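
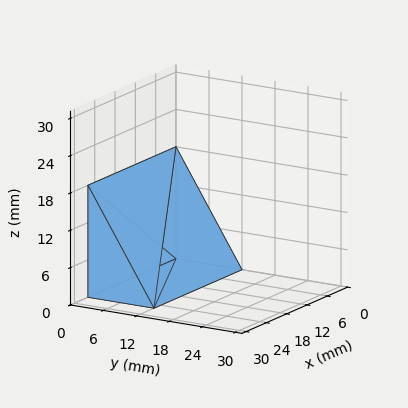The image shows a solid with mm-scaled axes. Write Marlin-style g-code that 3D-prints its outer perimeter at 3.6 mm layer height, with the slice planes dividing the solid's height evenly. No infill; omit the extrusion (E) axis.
Reading the render: the shape is a wedge (ramp): 26 × 12 mm base, rising to 18 mm along the y=0 edge and sloping linearly to z=0 at y=12 (dimensions read to the nearest mm from the axis ticks). For the g-code, the solid's height is divided into equal slices at the stated Δz and each level perimeter traced with G1 moves after a G0 lift.

; perimeter-only toolpath
G21 ; units = mm
G90 ; absolute positioning
G28 ; home
; layer 1
G0 Z3.6
G0 X0.0 Y0.0
G1 X26.0 Y0.0
G1 X26.0 Y9.6
G1 X0.0 Y9.6
G1 X0.0 Y0.0
; layer 2
G0 Z7.2
G0 X0.0 Y0.0
G1 X26.0 Y0.0
G1 X26.0 Y7.2
G1 X0.0 Y7.2
G1 X0.0 Y0.0
; layer 3
G0 Z10.8
G0 X0.0 Y0.0
G1 X26.0 Y0.0
G1 X26.0 Y4.8
G1 X0.0 Y4.8
G1 X0.0 Y0.0
; layer 4
G0 Z14.4
G0 X0.0 Y0.0
G1 X26.0 Y0.0
G1 X26.0 Y2.4
G1 X0.0 Y2.4
G1 X0.0 Y0.0
M2 ; end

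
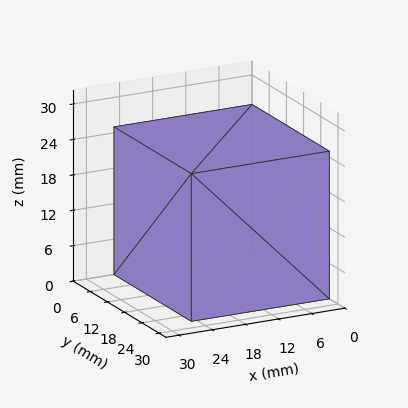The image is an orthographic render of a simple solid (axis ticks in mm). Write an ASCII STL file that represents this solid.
Reading the render: the shape is a rectangular box, roughly 25 × 27 mm footprint and 25 mm tall (dimensions read to the nearest mm from the axis ticks). For the STL, each face is triangulated and given an outward normal.

solid part
  facet normal 0.0000 0.0000 -1.0000
    outer loop
      vertex 25.0 27.0 0.0
      vertex 25.0 0.0 0.0
      vertex 0.0 0.0 0.0
    endloop
  endfacet
  facet normal 0.0000 0.0000 -1.0000
    outer loop
      vertex 0.0 27.0 0.0
      vertex 25.0 27.0 0.0
      vertex 0.0 0.0 0.0
    endloop
  endfacet
  facet normal 0.0000 0.0000 1.0000
    outer loop
      vertex 0.0 0.0 25.0
      vertex 25.0 0.0 25.0
      vertex 25.0 27.0 25.0
    endloop
  endfacet
  facet normal 0.0000 0.0000 1.0000
    outer loop
      vertex 0.0 0.0 25.0
      vertex 25.0 27.0 25.0
      vertex 0.0 27.0 25.0
    endloop
  endfacet
  facet normal 0.0000 -1.0000 0.0000
    outer loop
      vertex 0.0 0.0 0.0
      vertex 25.0 0.0 0.0
      vertex 25.0 0.0 25.0
    endloop
  endfacet
  facet normal 0.0000 -1.0000 0.0000
    outer loop
      vertex 0.0 0.0 0.0
      vertex 25.0 0.0 25.0
      vertex 0.0 0.0 25.0
    endloop
  endfacet
  facet normal 0.0000 1.0000 0.0000
    outer loop
      vertex 25.0 27.0 25.0
      vertex 25.0 27.0 0.0
      vertex 0.0 27.0 0.0
    endloop
  endfacet
  facet normal 0.0000 1.0000 0.0000
    outer loop
      vertex 0.0 27.0 25.0
      vertex 25.0 27.0 25.0
      vertex 0.0 27.0 0.0
    endloop
  endfacet
  facet normal -1.0000 0.0000 0.0000
    outer loop
      vertex 0.0 27.0 25.0
      vertex 0.0 27.0 0.0
      vertex 0.0 0.0 0.0
    endloop
  endfacet
  facet normal -1.0000 0.0000 0.0000
    outer loop
      vertex 0.0 0.0 25.0
      vertex 0.0 27.0 25.0
      vertex 0.0 0.0 0.0
    endloop
  endfacet
  facet normal 1.0000 0.0000 0.0000
    outer loop
      vertex 25.0 0.0 0.0
      vertex 25.0 27.0 0.0
      vertex 25.0 27.0 25.0
    endloop
  endfacet
  facet normal 1.0000 0.0000 0.0000
    outer loop
      vertex 25.0 0.0 0.0
      vertex 25.0 27.0 25.0
      vertex 25.0 0.0 25.0
    endloop
  endfacet
endsolid part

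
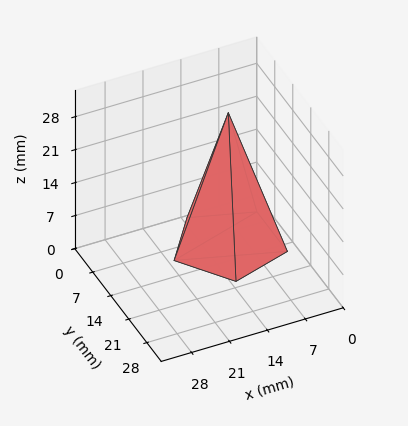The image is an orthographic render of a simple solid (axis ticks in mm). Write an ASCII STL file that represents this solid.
Reading the render: the shape is a regular 5-sided pyramid, base circumscribed radius ≈ 10 mm, apex at z ≈ 28 mm (dimensions read to the nearest mm from the axis ticks). For the STL, each face is triangulated and given an outward normal.

solid part
  facet normal 0.0000 0.0000 -1.0000
    outer loop
      vertex 1.9 15.9 0.0
      vertex 13.1 19.5 0.0
      vertex 20.0 10.0 0.0
    endloop
  endfacet
  facet normal 0.0000 0.0000 -1.0000
    outer loop
      vertex 1.9 4.1 0.0
      vertex 1.9 15.9 0.0
      vertex 20.0 10.0 0.0
    endloop
  endfacet
  facet normal 0.0000 0.0000 -1.0000
    outer loop
      vertex 13.1 0.5 0.0
      vertex 1.9 4.1 0.0
      vertex 20.0 10.0 0.0
    endloop
  endfacet
  facet normal 0.7773 0.5646 0.2776
    outer loop
      vertex 20.0 10.0 0.0
      vertex 13.1 19.5 0.0
      vertex 10.0 10.0 28.0
    endloop
  endfacet
  facet normal -0.2940 0.9146 0.2778
    outer loop
      vertex 13.1 19.5 0.0
      vertex 1.9 15.9 0.0
      vertex 10.0 10.0 28.0
    endloop
  endfacet
  facet normal -0.9606 0.0000 0.2779
    outer loop
      vertex 1.9 15.9 0.0
      vertex 1.9 4.1 0.0
      vertex 10.0 10.0 28.0
    endloop
  endfacet
  facet normal -0.2940 -0.9146 0.2778
    outer loop
      vertex 1.9 4.1 0.0
      vertex 13.1 0.5 0.0
      vertex 10.0 10.0 28.0
    endloop
  endfacet
  facet normal 0.7773 -0.5646 0.2776
    outer loop
      vertex 13.1 0.5 0.0
      vertex 20.0 10.0 0.0
      vertex 10.0 10.0 28.0
    endloop
  endfacet
endsolid part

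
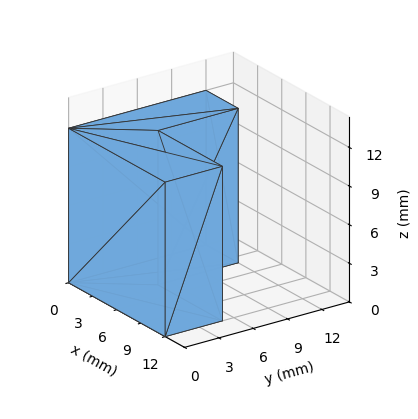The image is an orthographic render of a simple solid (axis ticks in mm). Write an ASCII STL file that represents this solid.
Reading the render: the shape is an L-shaped prism: outer 12 × 12 mm, arm thicknesses ≈ 5 mm (horizontal) and 4 mm (vertical), extruded 12 mm in z (dimensions read to the nearest mm from the axis ticks). For the STL, each face is triangulated and given an outward normal.

solid part
  facet normal 0.0000 0.0000 -1.0000
    outer loop
      vertex 12.00 5.00 0.00
      vertex 12.00 0.00 0.00
      vertex 0.00 0.00 0.00
    endloop
  endfacet
  facet normal 0.0000 0.0000 -1.0000
    outer loop
      vertex 4.00 5.00 0.00
      vertex 12.00 5.00 0.00
      vertex 0.00 0.00 0.00
    endloop
  endfacet
  facet normal 0.0000 0.0000 -1.0000
    outer loop
      vertex 4.00 12.00 0.00
      vertex 4.00 5.00 0.00
      vertex 0.00 0.00 0.00
    endloop
  endfacet
  facet normal 0.0000 0.0000 -1.0000
    outer loop
      vertex 0.00 12.00 0.00
      vertex 4.00 12.00 0.00
      vertex 0.00 0.00 0.00
    endloop
  endfacet
  facet normal 0.0000 0.0000 1.0000
    outer loop
      vertex 0.00 0.00 12.00
      vertex 12.00 0.00 12.00
      vertex 12.00 5.00 12.00
    endloop
  endfacet
  facet normal 0.0000 0.0000 1.0000
    outer loop
      vertex 0.00 0.00 12.00
      vertex 12.00 5.00 12.00
      vertex 4.00 5.00 12.00
    endloop
  endfacet
  facet normal 0.0000 0.0000 1.0000
    outer loop
      vertex 0.00 0.00 12.00
      vertex 4.00 5.00 12.00
      vertex 4.00 12.00 12.00
    endloop
  endfacet
  facet normal 0.0000 0.0000 1.0000
    outer loop
      vertex 0.00 0.00 12.00
      vertex 4.00 12.00 12.00
      vertex 0.00 12.00 12.00
    endloop
  endfacet
  facet normal 0.0000 -1.0000 0.0000
    outer loop
      vertex 0.00 0.00 0.00
      vertex 12.00 0.00 0.00
      vertex 12.00 0.00 12.00
    endloop
  endfacet
  facet normal 0.0000 -1.0000 0.0000
    outer loop
      vertex 0.00 0.00 0.00
      vertex 12.00 0.00 12.00
      vertex 0.00 0.00 12.00
    endloop
  endfacet
  facet normal 1.0000 0.0000 0.0000
    outer loop
      vertex 12.00 0.00 0.00
      vertex 12.00 5.00 0.00
      vertex 12.00 5.00 12.00
    endloop
  endfacet
  facet normal 1.0000 0.0000 0.0000
    outer loop
      vertex 12.00 0.00 0.00
      vertex 12.00 5.00 12.00
      vertex 12.00 0.00 12.00
    endloop
  endfacet
  facet normal 0.0000 1.0000 0.0000
    outer loop
      vertex 12.00 5.00 0.00
      vertex 4.00 5.00 0.00
      vertex 4.00 5.00 12.00
    endloop
  endfacet
  facet normal 0.0000 1.0000 0.0000
    outer loop
      vertex 12.00 5.00 0.00
      vertex 4.00 5.00 12.00
      vertex 12.00 5.00 12.00
    endloop
  endfacet
  facet normal 1.0000 0.0000 0.0000
    outer loop
      vertex 4.00 5.00 0.00
      vertex 4.00 12.00 0.00
      vertex 4.00 12.00 12.00
    endloop
  endfacet
  facet normal 1.0000 0.0000 0.0000
    outer loop
      vertex 4.00 5.00 0.00
      vertex 4.00 12.00 12.00
      vertex 4.00 5.00 12.00
    endloop
  endfacet
  facet normal 0.0000 1.0000 0.0000
    outer loop
      vertex 4.00 12.00 0.00
      vertex 0.00 12.00 0.00
      vertex 0.00 12.00 12.00
    endloop
  endfacet
  facet normal 0.0000 1.0000 0.0000
    outer loop
      vertex 4.00 12.00 0.00
      vertex 0.00 12.00 12.00
      vertex 4.00 12.00 12.00
    endloop
  endfacet
  facet normal -1.0000 0.0000 0.0000
    outer loop
      vertex 0.00 12.00 0.00
      vertex 0.00 0.00 0.00
      vertex 0.00 0.00 12.00
    endloop
  endfacet
  facet normal -1.0000 0.0000 0.0000
    outer loop
      vertex 0.00 12.00 0.00
      vertex 0.00 0.00 12.00
      vertex 0.00 12.00 12.00
    endloop
  endfacet
endsolid part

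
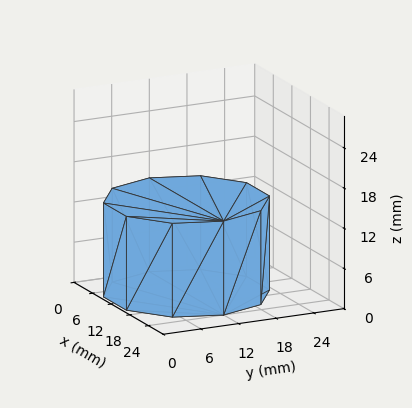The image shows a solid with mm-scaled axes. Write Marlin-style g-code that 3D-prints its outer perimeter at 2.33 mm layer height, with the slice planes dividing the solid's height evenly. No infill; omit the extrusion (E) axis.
Reading the render: the shape is a regular 10-sided prism (a cylinder approximated with 10 flat sides), circumscribed radius ≈ 12 mm, height ≈ 14 mm (dimensions read to the nearest mm from the axis ticks). For the g-code, the solid's height is divided into equal slices at the stated Δz and each level perimeter traced with G1 moves after a G0 lift.

; perimeter-only toolpath
G21 ; units = mm
G90 ; absolute positioning
G28 ; home
; layer 1
G0 Z2.33
G0 X24.00 Y12.00
G1 X21.71 Y19.05
G1 X15.71 Y23.41
G1 X8.29 Y23.41
G1 X2.29 Y19.05
G1 X0.00 Y12.00
G1 X2.29 Y4.95
G1 X8.29 Y0.59
G1 X15.71 Y0.59
G1 X21.71 Y4.95
G1 X24.00 Y12.00
; layer 2
G0 Z4.67
G0 X24.00 Y12.00
G1 X21.71 Y19.05
G1 X15.71 Y23.41
G1 X8.29 Y23.41
G1 X2.29 Y19.05
G1 X0.00 Y12.00
G1 X2.29 Y4.95
G1 X8.29 Y0.59
G1 X15.71 Y0.59
G1 X21.71 Y4.95
G1 X24.00 Y12.00
; layer 3
G0 Z7.00
G0 X24.00 Y12.00
G1 X21.71 Y19.05
G1 X15.71 Y23.41
G1 X8.29 Y23.41
G1 X2.29 Y19.05
G1 X0.00 Y12.00
G1 X2.29 Y4.95
G1 X8.29 Y0.59
G1 X15.71 Y0.59
G1 X21.71 Y4.95
G1 X24.00 Y12.00
; layer 4
G0 Z9.33
G0 X24.00 Y12.00
G1 X21.71 Y19.05
G1 X15.71 Y23.41
G1 X8.29 Y23.41
G1 X2.29 Y19.05
G1 X0.00 Y12.00
G1 X2.29 Y4.95
G1 X8.29 Y0.59
G1 X15.71 Y0.59
G1 X21.71 Y4.95
G1 X24.00 Y12.00
; layer 5
G0 Z11.67
G0 X24.00 Y12.00
G1 X21.71 Y19.05
G1 X15.71 Y23.41
G1 X8.29 Y23.41
G1 X2.29 Y19.05
G1 X0.00 Y12.00
G1 X2.29 Y4.95
G1 X8.29 Y0.59
G1 X15.71 Y0.59
G1 X21.71 Y4.95
G1 X24.00 Y12.00
; layer 6
G0 Z14.00
G0 X24.00 Y12.00
G1 X21.71 Y19.05
G1 X15.71 Y23.41
G1 X8.29 Y23.41
G1 X2.29 Y19.05
G1 X0.00 Y12.00
G1 X2.29 Y4.95
G1 X8.29 Y0.59
G1 X15.71 Y0.59
G1 X21.71 Y4.95
G1 X24.00 Y12.00
M2 ; end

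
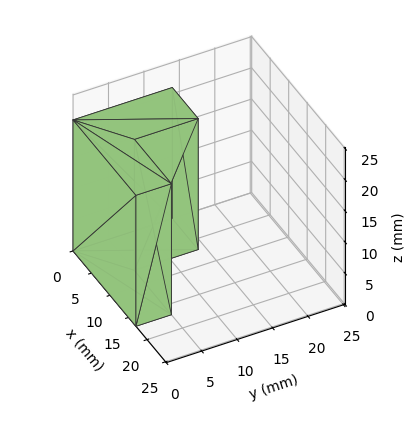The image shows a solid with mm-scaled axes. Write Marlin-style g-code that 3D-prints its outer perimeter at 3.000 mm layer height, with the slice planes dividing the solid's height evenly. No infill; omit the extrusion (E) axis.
Reading the render: the shape is an L-shaped prism: outer 17 × 14 mm, arm thicknesses ≈ 5 mm (horizontal) and 7 mm (vertical), extruded 21 mm in z (dimensions read to the nearest mm from the axis ticks). For the g-code, the solid's height is divided into equal slices at the stated Δz and each level perimeter traced with G1 moves after a G0 lift.

; perimeter-only toolpath
G21 ; units = mm
G90 ; absolute positioning
G28 ; home
; layer 1
G0 Z3.000
G0 X0.000 Y0.000
G1 X17.000 Y0.000
G1 X17.000 Y5.000
G1 X7.000 Y5.000
G1 X7.000 Y14.000
G1 X0.000 Y14.000
G1 X0.000 Y0.000
; layer 2
G0 Z6.000
G0 X0.000 Y0.000
G1 X17.000 Y0.000
G1 X17.000 Y5.000
G1 X7.000 Y5.000
G1 X7.000 Y14.000
G1 X0.000 Y14.000
G1 X0.000 Y0.000
; layer 3
G0 Z9.000
G0 X0.000 Y0.000
G1 X17.000 Y0.000
G1 X17.000 Y5.000
G1 X7.000 Y5.000
G1 X7.000 Y14.000
G1 X0.000 Y14.000
G1 X0.000 Y0.000
; layer 4
G0 Z12.000
G0 X0.000 Y0.000
G1 X17.000 Y0.000
G1 X17.000 Y5.000
G1 X7.000 Y5.000
G1 X7.000 Y14.000
G1 X0.000 Y14.000
G1 X0.000 Y0.000
; layer 5
G0 Z15.000
G0 X0.000 Y0.000
G1 X17.000 Y0.000
G1 X17.000 Y5.000
G1 X7.000 Y5.000
G1 X7.000 Y14.000
G1 X0.000 Y14.000
G1 X0.000 Y0.000
; layer 6
G0 Z18.000
G0 X0.000 Y0.000
G1 X17.000 Y0.000
G1 X17.000 Y5.000
G1 X7.000 Y5.000
G1 X7.000 Y14.000
G1 X0.000 Y14.000
G1 X0.000 Y0.000
; layer 7
G0 Z21.000
G0 X0.000 Y0.000
G1 X17.000 Y0.000
G1 X17.000 Y5.000
G1 X7.000 Y5.000
G1 X7.000 Y14.000
G1 X0.000 Y14.000
G1 X0.000 Y0.000
M2 ; end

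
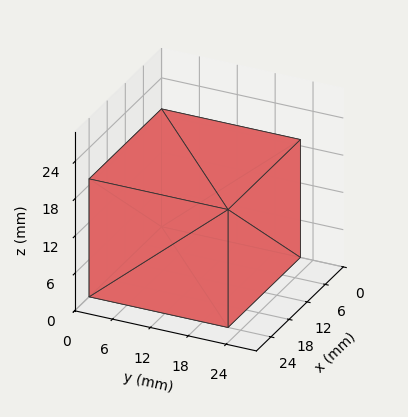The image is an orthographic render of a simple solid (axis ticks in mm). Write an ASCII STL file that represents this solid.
Reading the render: the shape is a rectangular box, roughly 24 × 22 mm footprint and 19 mm tall (dimensions read to the nearest mm from the axis ticks). For the STL, each face is triangulated and given an outward normal.

solid part
  facet normal 0.0000 0.0000 -1.0000
    outer loop
      vertex 24.000 22.000 0.000
      vertex 24.000 0.000 0.000
      vertex 0.000 0.000 0.000
    endloop
  endfacet
  facet normal 0.0000 0.0000 -1.0000
    outer loop
      vertex 0.000 22.000 0.000
      vertex 24.000 22.000 0.000
      vertex 0.000 0.000 0.000
    endloop
  endfacet
  facet normal 0.0000 0.0000 1.0000
    outer loop
      vertex 0.000 0.000 19.000
      vertex 24.000 0.000 19.000
      vertex 24.000 22.000 19.000
    endloop
  endfacet
  facet normal 0.0000 0.0000 1.0000
    outer loop
      vertex 0.000 0.000 19.000
      vertex 24.000 22.000 19.000
      vertex 0.000 22.000 19.000
    endloop
  endfacet
  facet normal 0.0000 -1.0000 0.0000
    outer loop
      vertex 0.000 0.000 0.000
      vertex 24.000 0.000 0.000
      vertex 24.000 0.000 19.000
    endloop
  endfacet
  facet normal 0.0000 -1.0000 0.0000
    outer loop
      vertex 0.000 0.000 0.000
      vertex 24.000 0.000 19.000
      vertex 0.000 0.000 19.000
    endloop
  endfacet
  facet normal 0.0000 1.0000 0.0000
    outer loop
      vertex 24.000 22.000 19.000
      vertex 24.000 22.000 0.000
      vertex 0.000 22.000 0.000
    endloop
  endfacet
  facet normal 0.0000 1.0000 0.0000
    outer loop
      vertex 0.000 22.000 19.000
      vertex 24.000 22.000 19.000
      vertex 0.000 22.000 0.000
    endloop
  endfacet
  facet normal -1.0000 0.0000 0.0000
    outer loop
      vertex 0.000 22.000 19.000
      vertex 0.000 22.000 0.000
      vertex 0.000 0.000 0.000
    endloop
  endfacet
  facet normal -1.0000 0.0000 0.0000
    outer loop
      vertex 0.000 0.000 19.000
      vertex 0.000 22.000 19.000
      vertex 0.000 0.000 0.000
    endloop
  endfacet
  facet normal 1.0000 0.0000 0.0000
    outer loop
      vertex 24.000 0.000 0.000
      vertex 24.000 22.000 0.000
      vertex 24.000 22.000 19.000
    endloop
  endfacet
  facet normal 1.0000 0.0000 0.0000
    outer loop
      vertex 24.000 0.000 0.000
      vertex 24.000 22.000 19.000
      vertex 24.000 0.000 19.000
    endloop
  endfacet
endsolid part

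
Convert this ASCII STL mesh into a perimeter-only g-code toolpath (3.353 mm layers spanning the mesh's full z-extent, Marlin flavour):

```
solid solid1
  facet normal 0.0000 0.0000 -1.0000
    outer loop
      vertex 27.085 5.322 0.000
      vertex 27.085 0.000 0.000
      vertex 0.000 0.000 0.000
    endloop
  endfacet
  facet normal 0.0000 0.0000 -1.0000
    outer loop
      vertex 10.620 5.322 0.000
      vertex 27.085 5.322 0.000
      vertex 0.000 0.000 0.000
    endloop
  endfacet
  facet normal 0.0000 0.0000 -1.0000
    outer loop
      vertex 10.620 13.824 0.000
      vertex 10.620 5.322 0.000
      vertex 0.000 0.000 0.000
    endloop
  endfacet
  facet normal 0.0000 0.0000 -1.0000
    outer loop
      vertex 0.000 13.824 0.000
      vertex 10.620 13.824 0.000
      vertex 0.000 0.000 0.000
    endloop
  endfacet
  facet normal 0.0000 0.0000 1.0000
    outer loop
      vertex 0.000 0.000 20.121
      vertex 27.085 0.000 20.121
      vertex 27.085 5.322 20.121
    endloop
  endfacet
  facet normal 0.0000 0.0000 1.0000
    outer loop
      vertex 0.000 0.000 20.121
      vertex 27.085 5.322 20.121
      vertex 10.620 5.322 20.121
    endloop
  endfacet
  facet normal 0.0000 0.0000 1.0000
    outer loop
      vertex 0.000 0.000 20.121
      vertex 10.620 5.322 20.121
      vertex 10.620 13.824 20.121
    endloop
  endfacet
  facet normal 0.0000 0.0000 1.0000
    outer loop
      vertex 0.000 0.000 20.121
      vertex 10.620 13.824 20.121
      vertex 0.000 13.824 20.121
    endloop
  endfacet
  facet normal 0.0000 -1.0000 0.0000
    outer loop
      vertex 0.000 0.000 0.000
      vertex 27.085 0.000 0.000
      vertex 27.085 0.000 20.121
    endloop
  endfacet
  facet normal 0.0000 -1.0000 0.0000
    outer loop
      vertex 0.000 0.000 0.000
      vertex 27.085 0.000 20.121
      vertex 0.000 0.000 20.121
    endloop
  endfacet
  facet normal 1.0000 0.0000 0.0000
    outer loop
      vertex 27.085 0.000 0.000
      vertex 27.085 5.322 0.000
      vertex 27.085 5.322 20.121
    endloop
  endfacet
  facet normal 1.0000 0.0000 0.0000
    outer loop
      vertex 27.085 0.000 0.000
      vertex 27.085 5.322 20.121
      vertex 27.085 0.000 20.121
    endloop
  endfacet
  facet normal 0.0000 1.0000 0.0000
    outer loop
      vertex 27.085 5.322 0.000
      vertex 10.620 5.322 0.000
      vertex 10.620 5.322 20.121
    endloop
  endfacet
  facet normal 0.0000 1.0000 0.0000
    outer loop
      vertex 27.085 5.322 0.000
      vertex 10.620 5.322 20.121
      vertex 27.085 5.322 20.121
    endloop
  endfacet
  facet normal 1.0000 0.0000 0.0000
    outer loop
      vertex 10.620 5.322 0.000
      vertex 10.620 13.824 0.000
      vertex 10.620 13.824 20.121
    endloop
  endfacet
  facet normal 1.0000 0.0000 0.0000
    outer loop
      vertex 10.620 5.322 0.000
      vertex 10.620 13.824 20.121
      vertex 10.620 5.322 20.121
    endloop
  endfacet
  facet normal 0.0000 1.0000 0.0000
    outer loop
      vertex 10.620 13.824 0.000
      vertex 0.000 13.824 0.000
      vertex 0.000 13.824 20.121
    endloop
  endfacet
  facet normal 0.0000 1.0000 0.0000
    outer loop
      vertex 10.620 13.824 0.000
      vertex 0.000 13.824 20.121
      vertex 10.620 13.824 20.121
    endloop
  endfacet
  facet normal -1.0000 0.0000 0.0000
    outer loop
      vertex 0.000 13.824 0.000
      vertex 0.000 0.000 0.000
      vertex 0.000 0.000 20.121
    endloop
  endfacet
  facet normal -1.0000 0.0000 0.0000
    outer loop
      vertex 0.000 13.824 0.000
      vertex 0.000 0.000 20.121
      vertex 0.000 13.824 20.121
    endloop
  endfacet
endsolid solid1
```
; perimeter-only toolpath
G21 ; units = mm
G90 ; absolute positioning
G28 ; home
; layer 1
G0 Z3.353
G0 X0.000 Y0.000
G1 X27.085 Y0.000
G1 X27.085 Y5.322
G1 X10.620 Y5.322
G1 X10.620 Y13.824
G1 X0.000 Y13.824
G1 X0.000 Y0.000
; layer 2
G0 Z6.707
G0 X0.000 Y0.000
G1 X27.085 Y0.000
G1 X27.085 Y5.322
G1 X10.620 Y5.322
G1 X10.620 Y13.824
G1 X0.000 Y13.824
G1 X0.000 Y0.000
; layer 3
G0 Z10.060
G0 X0.000 Y0.000
G1 X27.085 Y0.000
G1 X27.085 Y5.322
G1 X10.620 Y5.322
G1 X10.620 Y13.824
G1 X0.000 Y13.824
G1 X0.000 Y0.000
; layer 4
G0 Z13.414
G0 X0.000 Y0.000
G1 X27.085 Y0.000
G1 X27.085 Y5.322
G1 X10.620 Y5.322
G1 X10.620 Y13.824
G1 X0.000 Y13.824
G1 X0.000 Y0.000
; layer 5
G0 Z16.767
G0 X0.000 Y0.000
G1 X27.085 Y0.000
G1 X27.085 Y5.322
G1 X10.620 Y5.322
G1 X10.620 Y13.824
G1 X0.000 Y13.824
G1 X0.000 Y0.000
; layer 6
G0 Z20.121
G0 X0.000 Y0.000
G1 X27.085 Y0.000
G1 X27.085 Y5.322
G1 X10.620 Y5.322
G1 X10.620 Y13.824
G1 X0.000 Y13.824
G1 X0.000 Y0.000
M2 ; end

The solid is an L-shaped prism: outer 27.1 × 13.8 mm, arm thicknesses ≈ 5.32 mm (horizontal) and 10.6 mm (vertical), extruded 20.1 mm in z. Slicing at Δz = 3.353 mm — 6 equal slices spanning the solid's height, so layer i sits at z = i·h/6 — gives 6 non-empty perimeters. Each is a 6-segment closed polygon; G0 lifts to the layer z and rapids to the start vertex, then G1 traces the edges.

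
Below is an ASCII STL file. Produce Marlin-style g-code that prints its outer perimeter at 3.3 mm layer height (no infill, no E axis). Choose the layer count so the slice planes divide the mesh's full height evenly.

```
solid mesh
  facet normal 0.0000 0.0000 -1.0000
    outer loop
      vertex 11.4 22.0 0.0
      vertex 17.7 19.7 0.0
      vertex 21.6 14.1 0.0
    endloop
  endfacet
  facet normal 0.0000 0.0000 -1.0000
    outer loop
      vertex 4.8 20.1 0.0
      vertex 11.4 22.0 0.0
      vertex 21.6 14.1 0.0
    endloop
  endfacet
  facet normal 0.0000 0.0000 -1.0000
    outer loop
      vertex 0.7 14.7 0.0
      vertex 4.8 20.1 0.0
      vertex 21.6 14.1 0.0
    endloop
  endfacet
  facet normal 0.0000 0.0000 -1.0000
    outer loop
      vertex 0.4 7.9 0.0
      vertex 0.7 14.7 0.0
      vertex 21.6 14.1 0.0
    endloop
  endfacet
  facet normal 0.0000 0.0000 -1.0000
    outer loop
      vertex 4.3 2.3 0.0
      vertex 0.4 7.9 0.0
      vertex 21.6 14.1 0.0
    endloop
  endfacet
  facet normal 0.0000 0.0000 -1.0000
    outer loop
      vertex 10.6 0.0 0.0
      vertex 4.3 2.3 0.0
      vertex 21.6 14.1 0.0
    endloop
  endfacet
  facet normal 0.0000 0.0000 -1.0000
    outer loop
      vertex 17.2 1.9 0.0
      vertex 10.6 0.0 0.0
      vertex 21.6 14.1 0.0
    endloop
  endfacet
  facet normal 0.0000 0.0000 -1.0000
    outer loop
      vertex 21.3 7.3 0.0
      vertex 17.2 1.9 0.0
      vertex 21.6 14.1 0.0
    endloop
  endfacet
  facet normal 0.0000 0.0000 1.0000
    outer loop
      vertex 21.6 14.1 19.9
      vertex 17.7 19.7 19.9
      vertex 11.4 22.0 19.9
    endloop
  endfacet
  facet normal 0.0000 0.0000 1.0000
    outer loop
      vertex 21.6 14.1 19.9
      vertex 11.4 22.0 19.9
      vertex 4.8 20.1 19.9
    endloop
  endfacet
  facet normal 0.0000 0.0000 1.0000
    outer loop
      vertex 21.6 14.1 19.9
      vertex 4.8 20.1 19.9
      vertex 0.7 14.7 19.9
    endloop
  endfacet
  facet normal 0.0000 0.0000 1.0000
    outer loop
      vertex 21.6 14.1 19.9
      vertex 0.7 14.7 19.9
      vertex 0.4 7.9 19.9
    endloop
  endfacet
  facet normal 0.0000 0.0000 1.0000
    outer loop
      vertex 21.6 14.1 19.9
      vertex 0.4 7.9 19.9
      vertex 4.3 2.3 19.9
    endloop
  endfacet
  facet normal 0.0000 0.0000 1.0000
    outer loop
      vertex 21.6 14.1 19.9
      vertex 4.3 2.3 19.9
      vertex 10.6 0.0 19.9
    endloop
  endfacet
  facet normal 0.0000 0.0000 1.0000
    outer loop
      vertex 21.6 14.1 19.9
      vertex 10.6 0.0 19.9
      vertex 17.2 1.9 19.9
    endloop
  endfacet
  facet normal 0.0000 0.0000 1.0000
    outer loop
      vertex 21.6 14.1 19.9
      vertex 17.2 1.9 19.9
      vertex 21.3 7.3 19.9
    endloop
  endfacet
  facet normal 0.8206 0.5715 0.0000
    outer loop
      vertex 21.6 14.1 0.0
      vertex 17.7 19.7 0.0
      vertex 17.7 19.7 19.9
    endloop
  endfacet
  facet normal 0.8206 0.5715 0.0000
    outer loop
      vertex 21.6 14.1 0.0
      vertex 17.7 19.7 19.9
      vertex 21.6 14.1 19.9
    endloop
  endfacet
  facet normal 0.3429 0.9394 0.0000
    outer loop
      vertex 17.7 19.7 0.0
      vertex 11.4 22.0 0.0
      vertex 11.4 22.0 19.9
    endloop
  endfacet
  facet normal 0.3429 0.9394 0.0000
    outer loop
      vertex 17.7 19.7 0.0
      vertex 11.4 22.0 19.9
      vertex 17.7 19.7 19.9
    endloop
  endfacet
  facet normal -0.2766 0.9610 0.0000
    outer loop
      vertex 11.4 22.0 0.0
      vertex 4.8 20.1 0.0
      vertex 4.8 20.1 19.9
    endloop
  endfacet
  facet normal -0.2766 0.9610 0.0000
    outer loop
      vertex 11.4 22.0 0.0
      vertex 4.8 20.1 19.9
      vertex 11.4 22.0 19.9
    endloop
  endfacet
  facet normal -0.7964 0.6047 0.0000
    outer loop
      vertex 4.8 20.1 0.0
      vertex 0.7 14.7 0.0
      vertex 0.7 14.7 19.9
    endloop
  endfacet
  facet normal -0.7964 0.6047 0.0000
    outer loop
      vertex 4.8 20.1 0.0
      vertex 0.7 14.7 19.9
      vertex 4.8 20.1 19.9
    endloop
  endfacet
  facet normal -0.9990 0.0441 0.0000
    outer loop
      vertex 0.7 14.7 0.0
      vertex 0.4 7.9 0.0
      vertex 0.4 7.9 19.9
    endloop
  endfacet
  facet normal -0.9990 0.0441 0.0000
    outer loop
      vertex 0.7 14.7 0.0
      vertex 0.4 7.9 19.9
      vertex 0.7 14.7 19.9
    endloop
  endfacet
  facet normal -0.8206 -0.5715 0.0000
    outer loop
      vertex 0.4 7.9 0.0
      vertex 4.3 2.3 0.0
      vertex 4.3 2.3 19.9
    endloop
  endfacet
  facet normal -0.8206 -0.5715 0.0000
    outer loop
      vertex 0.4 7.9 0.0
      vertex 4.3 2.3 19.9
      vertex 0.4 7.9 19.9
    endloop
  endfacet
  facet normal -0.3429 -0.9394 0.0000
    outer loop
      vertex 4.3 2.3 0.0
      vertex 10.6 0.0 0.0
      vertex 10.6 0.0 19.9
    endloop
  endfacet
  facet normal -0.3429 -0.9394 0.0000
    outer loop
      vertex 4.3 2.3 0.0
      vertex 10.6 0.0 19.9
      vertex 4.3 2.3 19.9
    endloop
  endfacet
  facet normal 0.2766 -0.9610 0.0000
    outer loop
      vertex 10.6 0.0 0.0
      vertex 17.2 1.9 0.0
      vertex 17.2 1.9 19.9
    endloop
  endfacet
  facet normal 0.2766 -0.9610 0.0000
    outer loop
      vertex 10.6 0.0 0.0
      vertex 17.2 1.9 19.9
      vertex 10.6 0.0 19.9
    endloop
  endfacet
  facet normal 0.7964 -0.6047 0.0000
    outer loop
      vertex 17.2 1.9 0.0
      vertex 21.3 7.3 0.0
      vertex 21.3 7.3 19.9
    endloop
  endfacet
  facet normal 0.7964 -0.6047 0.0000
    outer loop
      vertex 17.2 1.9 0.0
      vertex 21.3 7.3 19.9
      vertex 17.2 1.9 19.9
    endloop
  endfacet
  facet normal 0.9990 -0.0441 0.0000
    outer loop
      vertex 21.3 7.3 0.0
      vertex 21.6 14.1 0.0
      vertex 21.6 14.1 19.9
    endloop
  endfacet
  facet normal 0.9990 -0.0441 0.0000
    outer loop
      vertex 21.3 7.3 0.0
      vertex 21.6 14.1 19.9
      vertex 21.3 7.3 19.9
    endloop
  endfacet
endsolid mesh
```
; perimeter-only toolpath
G21 ; units = mm
G90 ; absolute positioning
G28 ; home
; layer 1
G0 Z3.3
G0 X21.6 Y14.1
G1 X17.7 Y19.7
G1 X11.4 Y22.0
G1 X4.8 Y20.1
G1 X0.7 Y14.7
G1 X0.4 Y7.9
G1 X4.3 Y2.3
G1 X10.6 Y0.0
G1 X17.2 Y1.9
G1 X21.3 Y7.3
G1 X21.6 Y14.1
; layer 2
G0 Z6.6
G0 X21.6 Y14.1
G1 X17.7 Y19.7
G1 X11.4 Y22.0
G1 X4.8 Y20.1
G1 X0.7 Y14.7
G1 X0.4 Y7.9
G1 X4.3 Y2.3
G1 X10.6 Y0.0
G1 X17.2 Y1.9
G1 X21.3 Y7.3
G1 X21.6 Y14.1
; layer 3
G0 Z9.9
G0 X21.6 Y14.1
G1 X17.7 Y19.7
G1 X11.4 Y22.0
G1 X4.8 Y20.1
G1 X0.7 Y14.7
G1 X0.4 Y7.9
G1 X4.3 Y2.3
G1 X10.6 Y0.0
G1 X17.2 Y1.9
G1 X21.3 Y7.3
G1 X21.6 Y14.1
; layer 4
G0 Z13.3
G0 X21.6 Y14.1
G1 X17.7 Y19.7
G1 X11.4 Y22.0
G1 X4.8 Y20.1
G1 X0.7 Y14.7
G1 X0.4 Y7.9
G1 X4.3 Y2.3
G1 X10.6 Y0.0
G1 X17.2 Y1.9
G1 X21.3 Y7.3
G1 X21.6 Y14.1
; layer 5
G0 Z16.6
G0 X21.6 Y14.1
G1 X17.7 Y19.7
G1 X11.4 Y22.0
G1 X4.8 Y20.1
G1 X0.7 Y14.7
G1 X0.4 Y7.9
G1 X4.3 Y2.3
G1 X10.6 Y0.0
G1 X17.2 Y1.9
G1 X21.3 Y7.3
G1 X21.6 Y14.1
; layer 6
G0 Z19.9
G0 X21.6 Y14.1
G1 X17.7 Y19.7
G1 X11.4 Y22.0
G1 X4.8 Y20.1
G1 X0.7 Y14.7
G1 X0.4 Y7.9
G1 X4.3 Y2.3
G1 X10.6 Y0.0
G1 X17.2 Y1.9
G1 X21.3 Y7.3
G1 X21.6 Y14.1
M2 ; end

The solid is a regular 10-sided prism (a cylinder approximated with 10 flat sides), circumscribed radius ≈ 11 mm, height ≈ 19.9 mm. Slicing at Δz = 3.3 mm — 6 equal slices spanning the solid's height, so layer i sits at z = i·h/6 — gives 6 non-empty perimeters. Each is a 10-segment closed polygon; G0 lifts to the layer z and rapids to the start vertex, then G1 traces the edges.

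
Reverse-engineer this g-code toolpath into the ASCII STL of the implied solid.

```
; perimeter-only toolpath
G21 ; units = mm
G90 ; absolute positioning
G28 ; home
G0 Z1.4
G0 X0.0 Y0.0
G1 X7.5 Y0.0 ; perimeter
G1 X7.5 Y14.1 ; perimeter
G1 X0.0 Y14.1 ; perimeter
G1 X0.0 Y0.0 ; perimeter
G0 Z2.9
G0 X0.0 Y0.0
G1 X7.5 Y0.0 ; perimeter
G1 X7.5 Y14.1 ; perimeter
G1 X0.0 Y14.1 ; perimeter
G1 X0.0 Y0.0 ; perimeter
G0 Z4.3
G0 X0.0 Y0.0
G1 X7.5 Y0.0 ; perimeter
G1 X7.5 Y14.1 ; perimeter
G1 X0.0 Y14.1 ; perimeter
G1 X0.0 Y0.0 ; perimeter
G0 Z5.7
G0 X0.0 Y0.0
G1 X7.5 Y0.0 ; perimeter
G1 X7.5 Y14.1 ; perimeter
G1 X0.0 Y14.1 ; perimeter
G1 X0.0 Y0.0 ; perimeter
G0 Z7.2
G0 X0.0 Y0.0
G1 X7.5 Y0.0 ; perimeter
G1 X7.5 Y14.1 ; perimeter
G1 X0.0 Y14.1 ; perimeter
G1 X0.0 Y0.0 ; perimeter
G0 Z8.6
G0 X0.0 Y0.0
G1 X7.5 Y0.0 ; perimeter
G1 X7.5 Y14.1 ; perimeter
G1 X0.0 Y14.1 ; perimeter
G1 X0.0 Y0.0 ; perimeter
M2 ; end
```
solid part
  facet normal 0.0000 0.0000 -1.0000
    outer loop
      vertex 7.5 14.1 0.0
      vertex 7.5 0.0 0.0
      vertex 0.0 0.0 0.0
    endloop
  endfacet
  facet normal 0.0000 0.0000 -1.0000
    outer loop
      vertex 0.0 14.1 0.0
      vertex 7.5 14.1 0.0
      vertex 0.0 0.0 0.0
    endloop
  endfacet
  facet normal 0.0000 0.0000 1.0000
    outer loop
      vertex 0.0 0.0 8.6
      vertex 7.5 0.0 8.6
      vertex 7.5 14.1 8.6
    endloop
  endfacet
  facet normal 0.0000 0.0000 1.0000
    outer loop
      vertex 0.0 0.0 8.6
      vertex 7.5 14.1 8.6
      vertex 0.0 14.1 8.6
    endloop
  endfacet
  facet normal 0.0000 -1.0000 0.0000
    outer loop
      vertex 0.0 0.0 0.0
      vertex 7.5 0.0 0.0
      vertex 7.5 0.0 8.6
    endloop
  endfacet
  facet normal 0.0000 -1.0000 0.0000
    outer loop
      vertex 0.0 0.0 0.0
      vertex 7.5 0.0 8.6
      vertex 0.0 0.0 8.6
    endloop
  endfacet
  facet normal 0.0000 1.0000 0.0000
    outer loop
      vertex 7.5 14.1 8.6
      vertex 7.5 14.1 0.0
      vertex 0.0 14.1 0.0
    endloop
  endfacet
  facet normal 0.0000 1.0000 0.0000
    outer loop
      vertex 0.0 14.1 8.6
      vertex 7.5 14.1 8.6
      vertex 0.0 14.1 0.0
    endloop
  endfacet
  facet normal -1.0000 0.0000 0.0000
    outer loop
      vertex 0.0 14.1 8.6
      vertex 0.0 14.1 0.0
      vertex 0.0 0.0 0.0
    endloop
  endfacet
  facet normal -1.0000 0.0000 0.0000
    outer loop
      vertex 0.0 0.0 8.6
      vertex 0.0 14.1 8.6
      vertex 0.0 0.0 0.0
    endloop
  endfacet
  facet normal 1.0000 0.0000 0.0000
    outer loop
      vertex 7.5 0.0 0.0
      vertex 7.5 14.1 0.0
      vertex 7.5 14.1 8.6
    endloop
  endfacet
  facet normal 1.0000 0.0000 0.0000
    outer loop
      vertex 7.5 0.0 0.0
      vertex 7.5 14.1 8.6
      vertex 7.5 0.0 8.6
    endloop
  endfacet
endsolid part

The G0 Z moves step by Δz≈1.4 mm. Every layer's G1 loop is the same polygon, so the solid is a straight extrusion of it from z=0 to z≈8.6. Closing with flat bottom and top caps and triangulating gives 12 facets — a rectangular box, roughly 7.5 × 14.1 mm footprint and 8.6 mm tall.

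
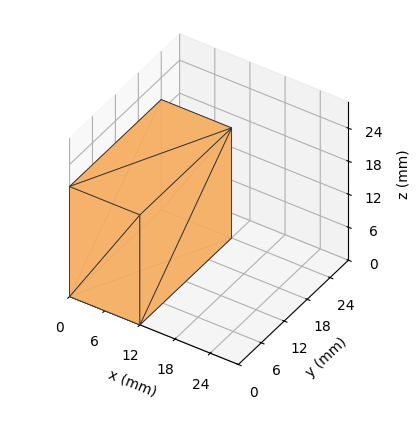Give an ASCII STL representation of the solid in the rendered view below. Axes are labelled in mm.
Reading the render: the shape is a rectangular box, roughly 12 × 24 mm footprint and 20 mm tall (dimensions read to the nearest mm from the axis ticks). For the STL, each face is triangulated and given an outward normal.

solid part
  facet normal 0.0000 0.0000 -1.0000
    outer loop
      vertex 12.00 24.00 0.00
      vertex 12.00 0.00 0.00
      vertex 0.00 0.00 0.00
    endloop
  endfacet
  facet normal 0.0000 0.0000 -1.0000
    outer loop
      vertex 0.00 24.00 0.00
      vertex 12.00 24.00 0.00
      vertex 0.00 0.00 0.00
    endloop
  endfacet
  facet normal 0.0000 0.0000 1.0000
    outer loop
      vertex 0.00 0.00 20.00
      vertex 12.00 0.00 20.00
      vertex 12.00 24.00 20.00
    endloop
  endfacet
  facet normal 0.0000 0.0000 1.0000
    outer loop
      vertex 0.00 0.00 20.00
      vertex 12.00 24.00 20.00
      vertex 0.00 24.00 20.00
    endloop
  endfacet
  facet normal 0.0000 -1.0000 0.0000
    outer loop
      vertex 0.00 0.00 0.00
      vertex 12.00 0.00 0.00
      vertex 12.00 0.00 20.00
    endloop
  endfacet
  facet normal 0.0000 -1.0000 0.0000
    outer loop
      vertex 0.00 0.00 0.00
      vertex 12.00 0.00 20.00
      vertex 0.00 0.00 20.00
    endloop
  endfacet
  facet normal 0.0000 1.0000 0.0000
    outer loop
      vertex 12.00 24.00 20.00
      vertex 12.00 24.00 0.00
      vertex 0.00 24.00 0.00
    endloop
  endfacet
  facet normal 0.0000 1.0000 0.0000
    outer loop
      vertex 0.00 24.00 20.00
      vertex 12.00 24.00 20.00
      vertex 0.00 24.00 0.00
    endloop
  endfacet
  facet normal -1.0000 0.0000 0.0000
    outer loop
      vertex 0.00 24.00 20.00
      vertex 0.00 24.00 0.00
      vertex 0.00 0.00 0.00
    endloop
  endfacet
  facet normal -1.0000 0.0000 0.0000
    outer loop
      vertex 0.00 0.00 20.00
      vertex 0.00 24.00 20.00
      vertex 0.00 0.00 0.00
    endloop
  endfacet
  facet normal 1.0000 0.0000 0.0000
    outer loop
      vertex 12.00 0.00 0.00
      vertex 12.00 24.00 0.00
      vertex 12.00 24.00 20.00
    endloop
  endfacet
  facet normal 1.0000 0.0000 0.0000
    outer loop
      vertex 12.00 0.00 0.00
      vertex 12.00 24.00 20.00
      vertex 12.00 0.00 20.00
    endloop
  endfacet
endsolid part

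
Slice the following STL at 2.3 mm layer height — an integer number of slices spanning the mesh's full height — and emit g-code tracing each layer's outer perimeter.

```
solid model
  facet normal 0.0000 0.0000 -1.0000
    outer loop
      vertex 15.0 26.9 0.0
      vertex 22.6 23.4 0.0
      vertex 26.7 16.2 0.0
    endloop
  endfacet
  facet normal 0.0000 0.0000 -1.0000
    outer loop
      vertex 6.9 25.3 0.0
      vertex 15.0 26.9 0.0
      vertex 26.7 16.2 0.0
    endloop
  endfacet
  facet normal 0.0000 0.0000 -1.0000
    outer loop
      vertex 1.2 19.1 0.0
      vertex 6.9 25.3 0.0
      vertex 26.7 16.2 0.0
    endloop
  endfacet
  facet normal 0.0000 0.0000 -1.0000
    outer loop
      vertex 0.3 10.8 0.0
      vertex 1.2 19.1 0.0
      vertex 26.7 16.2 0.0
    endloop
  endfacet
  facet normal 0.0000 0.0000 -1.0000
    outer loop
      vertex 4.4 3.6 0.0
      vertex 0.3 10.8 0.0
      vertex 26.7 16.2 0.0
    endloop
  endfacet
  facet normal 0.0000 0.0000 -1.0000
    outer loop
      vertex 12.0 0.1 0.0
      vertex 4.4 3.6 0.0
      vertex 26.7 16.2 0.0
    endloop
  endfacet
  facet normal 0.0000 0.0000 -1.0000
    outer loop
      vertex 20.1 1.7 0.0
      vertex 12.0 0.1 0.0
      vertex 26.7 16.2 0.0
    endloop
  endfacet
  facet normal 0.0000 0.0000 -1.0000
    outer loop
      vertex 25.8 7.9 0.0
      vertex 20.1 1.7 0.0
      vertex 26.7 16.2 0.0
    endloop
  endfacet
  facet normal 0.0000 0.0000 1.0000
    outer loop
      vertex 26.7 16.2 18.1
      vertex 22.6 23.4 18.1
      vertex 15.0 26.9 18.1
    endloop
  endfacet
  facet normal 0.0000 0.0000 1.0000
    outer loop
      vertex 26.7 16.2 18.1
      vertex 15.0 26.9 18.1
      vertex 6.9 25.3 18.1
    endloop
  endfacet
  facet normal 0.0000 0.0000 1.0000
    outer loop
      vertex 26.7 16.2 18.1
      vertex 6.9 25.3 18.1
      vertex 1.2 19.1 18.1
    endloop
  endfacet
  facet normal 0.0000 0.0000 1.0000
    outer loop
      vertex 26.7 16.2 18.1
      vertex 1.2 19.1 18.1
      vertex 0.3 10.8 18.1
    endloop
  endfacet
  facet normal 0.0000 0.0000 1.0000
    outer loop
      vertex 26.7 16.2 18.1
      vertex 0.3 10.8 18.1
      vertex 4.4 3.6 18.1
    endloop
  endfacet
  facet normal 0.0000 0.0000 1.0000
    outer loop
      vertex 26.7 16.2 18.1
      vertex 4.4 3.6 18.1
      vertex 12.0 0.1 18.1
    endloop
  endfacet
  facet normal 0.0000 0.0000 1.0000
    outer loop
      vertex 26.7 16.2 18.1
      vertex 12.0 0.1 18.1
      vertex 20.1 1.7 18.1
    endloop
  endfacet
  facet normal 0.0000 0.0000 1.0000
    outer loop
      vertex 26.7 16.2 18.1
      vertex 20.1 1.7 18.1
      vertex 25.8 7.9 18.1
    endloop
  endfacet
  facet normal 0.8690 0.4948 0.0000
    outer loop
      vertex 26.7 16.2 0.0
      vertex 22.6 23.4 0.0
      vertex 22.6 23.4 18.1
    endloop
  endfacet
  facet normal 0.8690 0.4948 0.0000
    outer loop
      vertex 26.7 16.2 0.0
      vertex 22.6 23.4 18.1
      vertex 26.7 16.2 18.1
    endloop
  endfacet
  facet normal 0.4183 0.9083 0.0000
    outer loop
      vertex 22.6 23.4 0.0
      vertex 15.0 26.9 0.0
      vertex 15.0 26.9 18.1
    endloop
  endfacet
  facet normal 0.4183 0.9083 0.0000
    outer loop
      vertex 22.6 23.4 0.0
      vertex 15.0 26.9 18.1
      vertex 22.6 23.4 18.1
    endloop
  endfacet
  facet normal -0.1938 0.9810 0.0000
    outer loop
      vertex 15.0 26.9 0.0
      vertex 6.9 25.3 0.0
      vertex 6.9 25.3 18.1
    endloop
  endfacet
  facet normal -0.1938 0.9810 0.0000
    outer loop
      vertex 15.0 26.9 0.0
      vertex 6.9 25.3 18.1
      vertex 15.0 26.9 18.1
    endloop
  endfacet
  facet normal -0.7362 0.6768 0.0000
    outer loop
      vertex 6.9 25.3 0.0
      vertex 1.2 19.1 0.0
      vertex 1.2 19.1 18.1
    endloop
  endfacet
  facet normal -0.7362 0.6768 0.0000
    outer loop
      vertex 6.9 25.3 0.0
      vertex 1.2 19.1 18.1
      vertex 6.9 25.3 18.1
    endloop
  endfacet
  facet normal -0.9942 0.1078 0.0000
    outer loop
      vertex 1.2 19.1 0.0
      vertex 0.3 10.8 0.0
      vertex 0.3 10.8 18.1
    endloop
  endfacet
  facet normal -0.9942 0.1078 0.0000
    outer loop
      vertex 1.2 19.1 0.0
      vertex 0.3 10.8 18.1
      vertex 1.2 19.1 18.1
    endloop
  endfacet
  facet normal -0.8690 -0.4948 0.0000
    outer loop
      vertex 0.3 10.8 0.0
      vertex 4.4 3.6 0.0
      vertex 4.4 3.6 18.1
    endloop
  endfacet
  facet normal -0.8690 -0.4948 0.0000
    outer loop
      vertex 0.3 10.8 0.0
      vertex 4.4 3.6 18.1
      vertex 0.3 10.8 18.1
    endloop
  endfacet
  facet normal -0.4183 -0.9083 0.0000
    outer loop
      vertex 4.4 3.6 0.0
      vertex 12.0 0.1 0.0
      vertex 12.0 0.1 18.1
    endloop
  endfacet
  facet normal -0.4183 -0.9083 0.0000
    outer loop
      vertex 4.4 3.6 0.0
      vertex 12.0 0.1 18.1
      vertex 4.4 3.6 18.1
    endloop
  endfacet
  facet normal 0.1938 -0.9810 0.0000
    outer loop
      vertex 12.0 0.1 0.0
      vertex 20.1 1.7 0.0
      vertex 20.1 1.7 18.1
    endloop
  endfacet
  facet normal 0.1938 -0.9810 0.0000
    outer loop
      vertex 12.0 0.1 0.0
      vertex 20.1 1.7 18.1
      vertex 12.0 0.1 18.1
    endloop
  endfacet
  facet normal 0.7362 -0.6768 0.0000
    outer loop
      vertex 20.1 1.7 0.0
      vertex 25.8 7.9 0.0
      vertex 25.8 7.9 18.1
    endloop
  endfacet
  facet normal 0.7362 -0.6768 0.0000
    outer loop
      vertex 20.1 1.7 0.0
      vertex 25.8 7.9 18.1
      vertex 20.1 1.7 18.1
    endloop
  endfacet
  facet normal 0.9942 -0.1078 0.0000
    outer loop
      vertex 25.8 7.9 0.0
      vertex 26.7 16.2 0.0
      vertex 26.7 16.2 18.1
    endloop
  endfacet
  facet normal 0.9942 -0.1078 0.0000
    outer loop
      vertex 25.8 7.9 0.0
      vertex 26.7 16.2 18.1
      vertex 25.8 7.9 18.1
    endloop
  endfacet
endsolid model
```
; perimeter-only toolpath
G21 ; units = mm
G90 ; absolute positioning
G28 ; home
; layer 1
G0 Z2.3
G0 X26.7 Y16.2
G1 X22.6 Y23.4
G1 X15.0 Y26.9
G1 X6.9 Y25.3
G1 X1.2 Y19.1
G1 X0.3 Y10.8
G1 X4.4 Y3.6
G1 X12.0 Y0.1
G1 X20.1 Y1.7
G1 X25.8 Y7.9
G1 X26.7 Y16.2
; layer 2
G0 Z4.5
G0 X26.7 Y16.2
G1 X22.6 Y23.4
G1 X15.0 Y26.9
G1 X6.9 Y25.3
G1 X1.2 Y19.1
G1 X0.3 Y10.8
G1 X4.4 Y3.6
G1 X12.0 Y0.1
G1 X20.1 Y1.7
G1 X25.8 Y7.9
G1 X26.7 Y16.2
; layer 3
G0 Z6.8
G0 X26.7 Y16.2
G1 X22.6 Y23.4
G1 X15.0 Y26.9
G1 X6.9 Y25.3
G1 X1.2 Y19.1
G1 X0.3 Y10.8
G1 X4.4 Y3.6
G1 X12.0 Y0.1
G1 X20.1 Y1.7
G1 X25.8 Y7.9
G1 X26.7 Y16.2
; layer 4
G0 Z9.1
G0 X26.7 Y16.2
G1 X22.6 Y23.4
G1 X15.0 Y26.9
G1 X6.9 Y25.3
G1 X1.2 Y19.1
G1 X0.3 Y10.8
G1 X4.4 Y3.6
G1 X12.0 Y0.1
G1 X20.1 Y1.7
G1 X25.8 Y7.9
G1 X26.7 Y16.2
; layer 5
G0 Z11.3
G0 X26.7 Y16.2
G1 X22.6 Y23.4
G1 X15.0 Y26.9
G1 X6.9 Y25.3
G1 X1.2 Y19.1
G1 X0.3 Y10.8
G1 X4.4 Y3.6
G1 X12.0 Y0.1
G1 X20.1 Y1.7
G1 X25.8 Y7.9
G1 X26.7 Y16.2
; layer 6
G0 Z13.6
G0 X26.7 Y16.2
G1 X22.6 Y23.4
G1 X15.0 Y26.9
G1 X6.9 Y25.3
G1 X1.2 Y19.1
G1 X0.3 Y10.8
G1 X4.4 Y3.6
G1 X12.0 Y0.1
G1 X20.1 Y1.7
G1 X25.8 Y7.9
G1 X26.7 Y16.2
; layer 7
G0 Z15.8
G0 X26.7 Y16.2
G1 X22.6 Y23.4
G1 X15.0 Y26.9
G1 X6.9 Y25.3
G1 X1.2 Y19.1
G1 X0.3 Y10.8
G1 X4.4 Y3.6
G1 X12.0 Y0.1
G1 X20.1 Y1.7
G1 X25.8 Y7.9
G1 X26.7 Y16.2
; layer 8
G0 Z18.1
G0 X26.7 Y16.2
G1 X22.6 Y23.4
G1 X15.0 Y26.9
G1 X6.9 Y25.3
G1 X1.2 Y19.1
G1 X0.3 Y10.8
G1 X4.4 Y3.6
G1 X12.0 Y0.1
G1 X20.1 Y1.7
G1 X25.8 Y7.9
G1 X26.7 Y16.2
M2 ; end

The solid is a regular 10-sided prism (a cylinder approximated with 10 flat sides), circumscribed radius ≈ 13.5 mm, height ≈ 18.1 mm. Slicing at Δz = 2.3 mm — 8 equal slices spanning the solid's height, so layer i sits at z = i·h/8 — gives 8 non-empty perimeters. Each is a 10-segment closed polygon; G0 lifts to the layer z and rapids to the start vertex, then G1 traces the edges.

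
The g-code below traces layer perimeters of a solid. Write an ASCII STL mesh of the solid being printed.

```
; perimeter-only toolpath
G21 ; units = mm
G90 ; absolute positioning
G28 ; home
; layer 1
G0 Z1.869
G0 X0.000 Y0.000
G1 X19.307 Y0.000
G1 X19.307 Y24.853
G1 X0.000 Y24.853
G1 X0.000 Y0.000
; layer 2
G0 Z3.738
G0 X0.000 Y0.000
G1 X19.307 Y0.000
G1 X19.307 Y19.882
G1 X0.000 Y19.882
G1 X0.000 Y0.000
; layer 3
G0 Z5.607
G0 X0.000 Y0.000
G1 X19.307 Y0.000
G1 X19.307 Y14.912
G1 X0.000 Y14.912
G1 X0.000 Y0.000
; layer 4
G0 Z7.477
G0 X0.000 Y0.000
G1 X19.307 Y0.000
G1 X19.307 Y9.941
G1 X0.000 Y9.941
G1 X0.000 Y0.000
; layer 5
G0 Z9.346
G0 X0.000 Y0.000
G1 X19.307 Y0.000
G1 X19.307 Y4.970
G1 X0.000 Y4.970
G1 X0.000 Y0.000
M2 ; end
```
solid part
  facet normal 0.0000 0.0000 -1.0000
    outer loop
      vertex 19.307 29.823 0.000
      vertex 19.307 0.000 0.000
      vertex 0.000 0.000 0.000
    endloop
  endfacet
  facet normal 0.0000 0.0000 -1.0000
    outer loop
      vertex 0.000 29.823 0.000
      vertex 19.307 29.823 0.000
      vertex 0.000 0.000 0.000
    endloop
  endfacet
  facet normal 0.0000 -1.0000 0.0000
    outer loop
      vertex 0.000 0.000 0.000
      vertex 19.307 0.000 0.000
      vertex 19.307 0.000 11.215
    endloop
  endfacet
  facet normal 0.0000 -1.0000 0.0000
    outer loop
      vertex 0.000 0.000 0.000
      vertex 19.307 0.000 11.215
      vertex 0.000 0.000 11.215
    endloop
  endfacet
  facet normal 0.0000 0.3520 0.9360
    outer loop
      vertex 0.000 0.000 11.215
      vertex 19.307 0.000 11.215
      vertex 19.307 29.823 0.000
    endloop
  endfacet
  facet normal 0.0000 0.3520 0.9360
    outer loop
      vertex 0.000 0.000 11.215
      vertex 19.307 29.823 0.000
      vertex 0.000 29.823 0.000
    endloop
  endfacet
  facet normal -1.0000 0.0000 0.0000
    outer loop
      vertex 0.000 0.000 11.215
      vertex 0.000 29.823 0.000
      vertex 0.000 0.000 0.000
    endloop
  endfacet
  facet normal 1.0000 0.0000 0.0000
    outer loop
      vertex 19.307 0.000 0.000
      vertex 19.307 29.823 0.000
      vertex 19.307 0.000 11.215
    endloop
  endfacet
endsolid part

The G0 Z moves step by Δz≈1.869 mm. The G1 loops shrink linearly with z, so the solid tapers from its base footprint up to z≈11.2. Closing with a flat bottom cap and the tapered top and triangulating gives 8 facets — a wedge (ramp): 19.3 × 29.8 mm base, rising to 11.2 mm along the y=0 edge and sloping linearly to z=0 at y=29.8.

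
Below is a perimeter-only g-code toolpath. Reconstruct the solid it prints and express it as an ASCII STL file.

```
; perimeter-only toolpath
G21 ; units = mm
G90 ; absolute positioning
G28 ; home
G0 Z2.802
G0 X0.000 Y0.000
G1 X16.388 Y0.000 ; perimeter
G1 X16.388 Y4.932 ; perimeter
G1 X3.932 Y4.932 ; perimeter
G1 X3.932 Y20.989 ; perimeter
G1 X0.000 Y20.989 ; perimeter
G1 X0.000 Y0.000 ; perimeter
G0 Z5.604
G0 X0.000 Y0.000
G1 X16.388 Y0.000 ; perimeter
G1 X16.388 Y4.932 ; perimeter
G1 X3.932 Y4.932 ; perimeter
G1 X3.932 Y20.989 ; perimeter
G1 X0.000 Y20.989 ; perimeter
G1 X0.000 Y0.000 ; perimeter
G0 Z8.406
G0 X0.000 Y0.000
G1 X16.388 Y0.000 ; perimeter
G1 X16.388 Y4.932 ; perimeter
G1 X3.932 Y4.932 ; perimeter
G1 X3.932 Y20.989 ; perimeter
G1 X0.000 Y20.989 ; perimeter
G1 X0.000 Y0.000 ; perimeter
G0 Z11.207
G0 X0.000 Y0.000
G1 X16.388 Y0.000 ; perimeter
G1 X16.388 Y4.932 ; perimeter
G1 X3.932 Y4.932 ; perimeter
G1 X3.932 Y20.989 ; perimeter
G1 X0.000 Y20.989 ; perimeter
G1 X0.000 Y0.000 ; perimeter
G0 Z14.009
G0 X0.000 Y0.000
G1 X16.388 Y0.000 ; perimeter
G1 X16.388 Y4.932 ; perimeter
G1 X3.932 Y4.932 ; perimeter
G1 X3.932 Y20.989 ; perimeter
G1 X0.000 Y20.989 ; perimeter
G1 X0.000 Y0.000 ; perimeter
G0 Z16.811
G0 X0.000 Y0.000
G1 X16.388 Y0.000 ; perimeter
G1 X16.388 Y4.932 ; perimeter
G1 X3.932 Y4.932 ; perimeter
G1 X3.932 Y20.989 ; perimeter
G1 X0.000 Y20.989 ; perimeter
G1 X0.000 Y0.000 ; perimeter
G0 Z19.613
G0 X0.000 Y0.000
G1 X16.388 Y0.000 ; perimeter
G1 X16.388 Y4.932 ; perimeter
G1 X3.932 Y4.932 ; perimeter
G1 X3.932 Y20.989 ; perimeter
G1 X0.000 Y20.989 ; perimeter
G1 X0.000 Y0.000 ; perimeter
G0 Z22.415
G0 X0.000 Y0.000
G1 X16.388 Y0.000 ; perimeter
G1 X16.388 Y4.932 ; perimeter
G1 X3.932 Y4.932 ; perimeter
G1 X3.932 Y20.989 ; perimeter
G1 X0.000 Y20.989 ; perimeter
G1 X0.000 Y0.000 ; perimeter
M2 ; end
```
solid part
  facet normal 0.0000 0.0000 -1.0000
    outer loop
      vertex 16.388 4.932 0.000
      vertex 16.388 0.000 0.000
      vertex 0.000 0.000 0.000
    endloop
  endfacet
  facet normal 0.0000 0.0000 -1.0000
    outer loop
      vertex 3.932 4.932 0.000
      vertex 16.388 4.932 0.000
      vertex 0.000 0.000 0.000
    endloop
  endfacet
  facet normal 0.0000 0.0000 -1.0000
    outer loop
      vertex 3.932 20.989 0.000
      vertex 3.932 4.932 0.000
      vertex 0.000 0.000 0.000
    endloop
  endfacet
  facet normal 0.0000 0.0000 -1.0000
    outer loop
      vertex 0.000 20.989 0.000
      vertex 3.932 20.989 0.000
      vertex 0.000 0.000 0.000
    endloop
  endfacet
  facet normal 0.0000 0.0000 1.0000
    outer loop
      vertex 0.000 0.000 22.415
      vertex 16.388 0.000 22.415
      vertex 16.388 4.932 22.415
    endloop
  endfacet
  facet normal 0.0000 0.0000 1.0000
    outer loop
      vertex 0.000 0.000 22.415
      vertex 16.388 4.932 22.415
      vertex 3.932 4.932 22.415
    endloop
  endfacet
  facet normal 0.0000 0.0000 1.0000
    outer loop
      vertex 0.000 0.000 22.415
      vertex 3.932 4.932 22.415
      vertex 3.932 20.989 22.415
    endloop
  endfacet
  facet normal 0.0000 0.0000 1.0000
    outer loop
      vertex 0.000 0.000 22.415
      vertex 3.932 20.989 22.415
      vertex 0.000 20.989 22.415
    endloop
  endfacet
  facet normal 0.0000 -1.0000 0.0000
    outer loop
      vertex 0.000 0.000 0.000
      vertex 16.388 0.000 0.000
      vertex 16.388 0.000 22.415
    endloop
  endfacet
  facet normal 0.0000 -1.0000 0.0000
    outer loop
      vertex 0.000 0.000 0.000
      vertex 16.388 0.000 22.415
      vertex 0.000 0.000 22.415
    endloop
  endfacet
  facet normal 1.0000 0.0000 0.0000
    outer loop
      vertex 16.388 0.000 0.000
      vertex 16.388 4.932 0.000
      vertex 16.388 4.932 22.415
    endloop
  endfacet
  facet normal 1.0000 0.0000 0.0000
    outer loop
      vertex 16.388 0.000 0.000
      vertex 16.388 4.932 22.415
      vertex 16.388 0.000 22.415
    endloop
  endfacet
  facet normal 0.0000 1.0000 0.0000
    outer loop
      vertex 16.388 4.932 0.000
      vertex 3.932 4.932 0.000
      vertex 3.932 4.932 22.415
    endloop
  endfacet
  facet normal 0.0000 1.0000 0.0000
    outer loop
      vertex 16.388 4.932 0.000
      vertex 3.932 4.932 22.415
      vertex 16.388 4.932 22.415
    endloop
  endfacet
  facet normal 1.0000 0.0000 0.0000
    outer loop
      vertex 3.932 4.932 0.000
      vertex 3.932 20.989 0.000
      vertex 3.932 20.989 22.415
    endloop
  endfacet
  facet normal 1.0000 0.0000 0.0000
    outer loop
      vertex 3.932 4.932 0.000
      vertex 3.932 20.989 22.415
      vertex 3.932 4.932 22.415
    endloop
  endfacet
  facet normal 0.0000 1.0000 0.0000
    outer loop
      vertex 3.932 20.989 0.000
      vertex 0.000 20.989 0.000
      vertex 0.000 20.989 22.415
    endloop
  endfacet
  facet normal 0.0000 1.0000 0.0000
    outer loop
      vertex 3.932 20.989 0.000
      vertex 0.000 20.989 22.415
      vertex 3.932 20.989 22.415
    endloop
  endfacet
  facet normal -1.0000 0.0000 0.0000
    outer loop
      vertex 0.000 20.989 0.000
      vertex 0.000 0.000 0.000
      vertex 0.000 0.000 22.415
    endloop
  endfacet
  facet normal -1.0000 0.0000 0.0000
    outer loop
      vertex 0.000 20.989 0.000
      vertex 0.000 0.000 22.415
      vertex 0.000 20.989 22.415
    endloop
  endfacet
endsolid part

The G0 Z moves step by Δz≈2.802 mm. Every layer's G1 loop is the same polygon, so the solid is a straight extrusion of it from z=0 to z≈22.4. Closing with flat bottom and top caps and triangulating gives 20 facets — an L-shaped prism: outer 16.4 × 21 mm, arm thicknesses ≈ 4.93 mm (horizontal) and 3.93 mm (vertical), extruded 22.4 mm in z.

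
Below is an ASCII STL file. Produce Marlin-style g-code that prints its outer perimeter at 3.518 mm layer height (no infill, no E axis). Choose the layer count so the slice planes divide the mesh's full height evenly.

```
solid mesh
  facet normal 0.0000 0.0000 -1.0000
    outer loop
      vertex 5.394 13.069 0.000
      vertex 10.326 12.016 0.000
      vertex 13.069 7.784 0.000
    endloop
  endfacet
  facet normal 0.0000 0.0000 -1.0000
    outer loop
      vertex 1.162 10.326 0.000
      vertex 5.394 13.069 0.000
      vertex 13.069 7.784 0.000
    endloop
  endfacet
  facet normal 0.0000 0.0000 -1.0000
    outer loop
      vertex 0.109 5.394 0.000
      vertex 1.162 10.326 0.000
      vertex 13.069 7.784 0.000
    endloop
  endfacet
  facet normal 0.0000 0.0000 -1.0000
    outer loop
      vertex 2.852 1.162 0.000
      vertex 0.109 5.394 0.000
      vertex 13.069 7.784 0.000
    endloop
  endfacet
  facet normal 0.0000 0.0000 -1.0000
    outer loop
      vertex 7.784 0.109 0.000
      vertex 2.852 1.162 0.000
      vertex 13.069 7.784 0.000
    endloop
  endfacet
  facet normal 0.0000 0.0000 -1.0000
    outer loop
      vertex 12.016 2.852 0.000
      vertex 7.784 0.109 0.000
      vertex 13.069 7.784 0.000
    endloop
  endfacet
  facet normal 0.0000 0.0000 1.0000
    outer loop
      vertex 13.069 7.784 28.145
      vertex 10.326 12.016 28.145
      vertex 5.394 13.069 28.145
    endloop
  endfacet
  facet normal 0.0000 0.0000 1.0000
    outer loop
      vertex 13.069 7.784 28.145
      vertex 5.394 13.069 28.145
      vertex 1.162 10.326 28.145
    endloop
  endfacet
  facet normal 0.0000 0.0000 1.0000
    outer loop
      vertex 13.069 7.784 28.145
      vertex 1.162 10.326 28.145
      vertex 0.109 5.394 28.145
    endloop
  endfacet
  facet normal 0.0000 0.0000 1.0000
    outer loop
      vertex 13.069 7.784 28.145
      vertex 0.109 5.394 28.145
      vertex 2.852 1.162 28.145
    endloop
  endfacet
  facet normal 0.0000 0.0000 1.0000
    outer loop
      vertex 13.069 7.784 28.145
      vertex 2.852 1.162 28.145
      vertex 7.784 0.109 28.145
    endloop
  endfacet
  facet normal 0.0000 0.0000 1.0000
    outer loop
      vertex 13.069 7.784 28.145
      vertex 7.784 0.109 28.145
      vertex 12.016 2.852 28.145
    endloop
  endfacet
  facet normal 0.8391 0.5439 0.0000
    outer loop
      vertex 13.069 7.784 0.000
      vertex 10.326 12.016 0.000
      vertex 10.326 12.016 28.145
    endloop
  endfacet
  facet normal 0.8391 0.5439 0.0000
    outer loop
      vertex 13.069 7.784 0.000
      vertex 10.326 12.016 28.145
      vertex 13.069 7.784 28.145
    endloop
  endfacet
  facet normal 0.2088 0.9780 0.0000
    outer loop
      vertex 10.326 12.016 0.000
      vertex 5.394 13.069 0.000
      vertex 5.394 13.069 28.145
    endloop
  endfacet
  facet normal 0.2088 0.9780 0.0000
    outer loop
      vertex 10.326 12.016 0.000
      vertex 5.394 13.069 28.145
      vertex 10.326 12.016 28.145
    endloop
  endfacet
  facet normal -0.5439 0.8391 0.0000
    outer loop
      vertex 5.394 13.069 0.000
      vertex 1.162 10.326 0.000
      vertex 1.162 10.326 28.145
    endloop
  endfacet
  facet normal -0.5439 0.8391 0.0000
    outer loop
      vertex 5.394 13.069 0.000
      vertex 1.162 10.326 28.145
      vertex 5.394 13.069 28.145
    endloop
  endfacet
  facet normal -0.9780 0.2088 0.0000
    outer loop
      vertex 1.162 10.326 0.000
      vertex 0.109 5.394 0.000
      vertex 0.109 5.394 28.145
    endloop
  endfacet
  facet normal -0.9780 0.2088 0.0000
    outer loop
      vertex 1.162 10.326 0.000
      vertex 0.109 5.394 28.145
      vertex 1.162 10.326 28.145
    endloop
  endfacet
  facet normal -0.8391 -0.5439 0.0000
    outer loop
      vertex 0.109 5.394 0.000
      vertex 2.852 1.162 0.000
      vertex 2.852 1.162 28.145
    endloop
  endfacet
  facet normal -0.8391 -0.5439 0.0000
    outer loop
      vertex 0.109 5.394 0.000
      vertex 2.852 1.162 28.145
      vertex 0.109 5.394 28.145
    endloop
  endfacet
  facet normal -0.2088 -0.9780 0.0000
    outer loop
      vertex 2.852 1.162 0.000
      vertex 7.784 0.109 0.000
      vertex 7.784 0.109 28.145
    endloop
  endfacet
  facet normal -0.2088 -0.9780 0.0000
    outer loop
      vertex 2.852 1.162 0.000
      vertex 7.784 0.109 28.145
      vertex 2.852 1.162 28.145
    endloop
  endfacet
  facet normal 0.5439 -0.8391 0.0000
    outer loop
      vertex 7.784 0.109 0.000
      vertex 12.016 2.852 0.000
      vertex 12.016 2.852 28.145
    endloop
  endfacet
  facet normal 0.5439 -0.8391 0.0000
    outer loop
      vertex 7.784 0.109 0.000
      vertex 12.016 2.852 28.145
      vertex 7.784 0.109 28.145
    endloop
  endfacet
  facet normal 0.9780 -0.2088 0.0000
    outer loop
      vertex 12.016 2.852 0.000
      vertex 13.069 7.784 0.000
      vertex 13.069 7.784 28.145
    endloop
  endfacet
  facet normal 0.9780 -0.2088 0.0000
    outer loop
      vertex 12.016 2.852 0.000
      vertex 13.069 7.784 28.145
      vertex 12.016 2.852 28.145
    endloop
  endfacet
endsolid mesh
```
; perimeter-only toolpath
G21 ; units = mm
G90 ; absolute positioning
G28 ; home
; layer 1
G0 Z3.518
G0 X13.069 Y7.784
G1 X10.326 Y12.016
G1 X5.394 Y13.069
G1 X1.162 Y10.326
G1 X0.109 Y5.394
G1 X2.852 Y1.162
G1 X7.784 Y0.109
G1 X12.016 Y2.852
G1 X13.069 Y7.784
; layer 2
G0 Z7.036
G0 X13.069 Y7.784
G1 X10.326 Y12.016
G1 X5.394 Y13.069
G1 X1.162 Y10.326
G1 X0.109 Y5.394
G1 X2.852 Y1.162
G1 X7.784 Y0.109
G1 X12.016 Y2.852
G1 X13.069 Y7.784
; layer 3
G0 Z10.554
G0 X13.069 Y7.784
G1 X10.326 Y12.016
G1 X5.394 Y13.069
G1 X1.162 Y10.326
G1 X0.109 Y5.394
G1 X2.852 Y1.162
G1 X7.784 Y0.109
G1 X12.016 Y2.852
G1 X13.069 Y7.784
; layer 4
G0 Z14.072
G0 X13.069 Y7.784
G1 X10.326 Y12.016
G1 X5.394 Y13.069
G1 X1.162 Y10.326
G1 X0.109 Y5.394
G1 X2.852 Y1.162
G1 X7.784 Y0.109
G1 X12.016 Y2.852
G1 X13.069 Y7.784
; layer 5
G0 Z17.591
G0 X13.069 Y7.784
G1 X10.326 Y12.016
G1 X5.394 Y13.069
G1 X1.162 Y10.326
G1 X0.109 Y5.394
G1 X2.852 Y1.162
G1 X7.784 Y0.109
G1 X12.016 Y2.852
G1 X13.069 Y7.784
; layer 6
G0 Z21.109
G0 X13.069 Y7.784
G1 X10.326 Y12.016
G1 X5.394 Y13.069
G1 X1.162 Y10.326
G1 X0.109 Y5.394
G1 X2.852 Y1.162
G1 X7.784 Y0.109
G1 X12.016 Y2.852
G1 X13.069 Y7.784
; layer 7
G0 Z24.627
G0 X13.069 Y7.784
G1 X10.326 Y12.016
G1 X5.394 Y13.069
G1 X1.162 Y10.326
G1 X0.109 Y5.394
G1 X2.852 Y1.162
G1 X7.784 Y0.109
G1 X12.016 Y2.852
G1 X13.069 Y7.784
; layer 8
G0 Z28.145
G0 X13.069 Y7.784
G1 X10.326 Y12.016
G1 X5.394 Y13.069
G1 X1.162 Y10.326
G1 X0.109 Y5.394
G1 X2.852 Y1.162
G1 X7.784 Y0.109
G1 X12.016 Y2.852
G1 X13.069 Y7.784
M2 ; end

The solid is a regular 8-sided prism (a cylinder approximated with 8 flat sides), circumscribed radius ≈ 6.59 mm, height ≈ 28.1 mm. Slicing at Δz = 3.518 mm — 8 equal slices spanning the solid's height, so layer i sits at z = i·h/8 — gives 8 non-empty perimeters. Each is a 8-segment closed polygon; G0 lifts to the layer z and rapids to the start vertex, then G1 traces the edges.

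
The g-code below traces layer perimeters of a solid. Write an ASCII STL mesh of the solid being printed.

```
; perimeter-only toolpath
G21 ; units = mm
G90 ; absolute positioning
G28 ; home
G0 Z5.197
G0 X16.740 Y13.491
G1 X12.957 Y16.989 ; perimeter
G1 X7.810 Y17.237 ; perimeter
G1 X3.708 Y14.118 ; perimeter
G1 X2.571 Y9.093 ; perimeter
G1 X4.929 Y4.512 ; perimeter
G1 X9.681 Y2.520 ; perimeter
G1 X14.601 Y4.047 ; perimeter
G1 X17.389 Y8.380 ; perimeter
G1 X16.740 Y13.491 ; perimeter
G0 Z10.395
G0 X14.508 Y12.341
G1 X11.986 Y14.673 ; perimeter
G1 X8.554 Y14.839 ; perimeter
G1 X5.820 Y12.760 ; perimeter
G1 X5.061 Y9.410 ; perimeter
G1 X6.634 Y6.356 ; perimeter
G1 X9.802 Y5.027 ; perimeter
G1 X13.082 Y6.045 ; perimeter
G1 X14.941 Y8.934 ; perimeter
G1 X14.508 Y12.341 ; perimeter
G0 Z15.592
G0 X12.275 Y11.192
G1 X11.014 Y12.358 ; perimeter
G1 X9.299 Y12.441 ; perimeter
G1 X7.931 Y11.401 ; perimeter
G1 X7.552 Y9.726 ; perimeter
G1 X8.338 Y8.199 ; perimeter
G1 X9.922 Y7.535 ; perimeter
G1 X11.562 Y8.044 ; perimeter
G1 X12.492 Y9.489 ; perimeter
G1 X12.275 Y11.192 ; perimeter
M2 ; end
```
solid part
  facet normal 0.0000 0.0000 -1.0000
    outer loop
      vertex 7.066 19.635 0.000
      vertex 13.928 19.304 0.000
      vertex 18.972 14.640 0.000
    endloop
  endfacet
  facet normal 0.0000 0.0000 -1.0000
    outer loop
      vertex 1.597 15.477 0.000
      vertex 7.066 19.635 0.000
      vertex 18.972 14.640 0.000
    endloop
  endfacet
  facet normal 0.0000 0.0000 -1.0000
    outer loop
      vertex 0.080 8.777 0.000
      vertex 1.597 15.477 0.000
      vertex 18.972 14.640 0.000
    endloop
  endfacet
  facet normal 0.0000 0.0000 -1.0000
    outer loop
      vertex 3.225 2.669 0.000
      vertex 0.080 8.777 0.000
      vertex 18.972 14.640 0.000
    endloop
  endfacet
  facet normal 0.0000 0.0000 -1.0000
    outer loop
      vertex 9.560 0.012 0.000
      vertex 3.225 2.669 0.000
      vertex 18.972 14.640 0.000
    endloop
  endfacet
  facet normal 0.0000 0.0000 -1.0000
    outer loop
      vertex 16.121 2.048 0.000
      vertex 9.560 0.012 0.000
      vertex 18.972 14.640 0.000
    endloop
  endfacet
  facet normal 0.0000 0.0000 -1.0000
    outer loop
      vertex 19.838 7.825 0.000
      vertex 16.121 2.048 0.000
      vertex 18.972 14.640 0.000
    endloop
  endfacet
  facet normal 0.6182 0.6686 0.4134
    outer loop
      vertex 18.972 14.640 0.000
      vertex 13.928 19.304 0.000
      vertex 10.043 10.043 20.789
    endloop
  endfacet
  facet normal 0.0439 0.9095 0.4134
    outer loop
      vertex 13.928 19.304 0.000
      vertex 7.066 19.635 0.000
      vertex 10.043 10.043 20.789
    endloop
  endfacet
  facet normal -0.5511 0.7249 0.4134
    outer loop
      vertex 7.066 19.635 0.000
      vertex 1.597 15.477 0.000
      vertex 10.043 10.043 20.789
    endloop
  endfacet
  facet normal -0.8881 0.2011 0.4134
    outer loop
      vertex 1.597 15.477 0.000
      vertex 0.080 8.777 0.000
      vertex 10.043 10.043 20.789
    endloop
  endfacet
  facet normal -0.8096 -0.4168 0.4134
    outer loop
      vertex 0.080 8.777 0.000
      vertex 3.225 2.669 0.000
      vertex 10.043 10.043 20.789
    endloop
  endfacet
  facet normal -0.3522 -0.8397 0.4134
    outer loop
      vertex 3.225 2.669 0.000
      vertex 9.560 0.012 0.000
      vertex 10.043 10.043 20.789
    endloop
  endfacet
  facet normal 0.2699 -0.8697 0.4134
    outer loop
      vertex 9.560 0.012 0.000
      vertex 16.121 2.048 0.000
      vertex 10.043 10.043 20.789
    endloop
  endfacet
  facet normal 0.7658 -0.4927 0.4134
    outer loop
      vertex 16.121 2.048 0.000
      vertex 19.838 7.825 0.000
      vertex 10.043 10.043 20.789
    endloop
  endfacet
  facet normal 0.9033 0.1148 0.4134
    outer loop
      vertex 19.838 7.825 0.000
      vertex 18.972 14.640 0.000
      vertex 10.043 10.043 20.789
    endloop
  endfacet
endsolid part

The G0 Z moves step by Δz≈5.197 mm. The G1 loops shrink linearly with z, so the solid tapers from its base footprint up to z≈20.8. Closing with a flat bottom cap and the tapered top and triangulating gives 16 facets — a regular 9-sided pyramid, base circumscribed radius ≈ 10 mm, apex at z ≈ 20.8 mm.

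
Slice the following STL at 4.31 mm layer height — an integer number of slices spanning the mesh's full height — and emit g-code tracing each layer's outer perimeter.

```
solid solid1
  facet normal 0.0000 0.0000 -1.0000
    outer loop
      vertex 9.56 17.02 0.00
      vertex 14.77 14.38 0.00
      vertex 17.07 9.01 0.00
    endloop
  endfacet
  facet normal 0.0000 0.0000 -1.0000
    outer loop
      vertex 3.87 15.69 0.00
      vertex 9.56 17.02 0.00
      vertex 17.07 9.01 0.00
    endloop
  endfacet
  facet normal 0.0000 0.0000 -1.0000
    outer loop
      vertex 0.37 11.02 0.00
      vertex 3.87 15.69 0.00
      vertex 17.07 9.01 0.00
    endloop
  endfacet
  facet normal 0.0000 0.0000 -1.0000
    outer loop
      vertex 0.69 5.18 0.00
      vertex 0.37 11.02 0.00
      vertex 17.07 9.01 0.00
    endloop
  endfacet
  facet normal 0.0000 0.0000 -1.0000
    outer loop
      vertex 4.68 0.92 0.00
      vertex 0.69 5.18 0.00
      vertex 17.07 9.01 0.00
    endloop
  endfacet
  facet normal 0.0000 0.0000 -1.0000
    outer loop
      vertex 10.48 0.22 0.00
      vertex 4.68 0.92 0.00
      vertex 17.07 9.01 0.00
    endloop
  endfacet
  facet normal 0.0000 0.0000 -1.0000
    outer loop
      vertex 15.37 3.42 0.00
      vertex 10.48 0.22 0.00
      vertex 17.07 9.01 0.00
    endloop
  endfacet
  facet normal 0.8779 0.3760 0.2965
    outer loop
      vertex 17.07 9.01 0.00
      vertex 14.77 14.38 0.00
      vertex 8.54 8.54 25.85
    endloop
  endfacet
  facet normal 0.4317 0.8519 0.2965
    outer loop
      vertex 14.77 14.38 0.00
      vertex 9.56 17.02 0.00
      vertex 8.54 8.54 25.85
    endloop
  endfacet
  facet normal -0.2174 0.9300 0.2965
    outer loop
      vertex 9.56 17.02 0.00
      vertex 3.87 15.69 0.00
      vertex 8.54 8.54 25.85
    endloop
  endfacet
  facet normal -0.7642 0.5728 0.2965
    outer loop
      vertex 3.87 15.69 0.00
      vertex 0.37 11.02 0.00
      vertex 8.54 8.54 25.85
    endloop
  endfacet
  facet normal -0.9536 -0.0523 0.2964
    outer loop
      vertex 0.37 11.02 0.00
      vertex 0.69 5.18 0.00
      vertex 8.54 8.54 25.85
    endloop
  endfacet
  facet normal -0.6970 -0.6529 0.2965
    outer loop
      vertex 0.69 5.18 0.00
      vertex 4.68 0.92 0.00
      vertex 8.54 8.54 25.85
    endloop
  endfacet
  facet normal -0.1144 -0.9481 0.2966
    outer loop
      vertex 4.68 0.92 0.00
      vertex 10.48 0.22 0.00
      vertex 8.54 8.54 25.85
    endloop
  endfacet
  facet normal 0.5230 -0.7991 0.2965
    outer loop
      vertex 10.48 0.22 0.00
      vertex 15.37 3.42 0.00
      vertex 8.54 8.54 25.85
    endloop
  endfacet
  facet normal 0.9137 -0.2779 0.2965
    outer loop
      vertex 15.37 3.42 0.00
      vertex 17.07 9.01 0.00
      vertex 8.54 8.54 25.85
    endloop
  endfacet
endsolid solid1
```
; perimeter-only toolpath
G21 ; units = mm
G90 ; absolute positioning
G28 ; home
; layer 1
G0 Z4.31
G0 X15.65 Y8.93
G1 X13.73 Y13.41
G1 X9.39 Y15.61
G1 X4.65 Y14.50
G1 X1.73 Y10.61
G1 X2.00 Y5.74
G1 X5.32 Y2.19
G1 X10.16 Y1.61
G1 X14.23 Y4.27
G1 X15.65 Y8.93
; layer 2
G0 Z8.62
G0 X14.23 Y8.85
G1 X12.69 Y12.43
G1 X9.22 Y14.19
G1 X5.43 Y13.31
G1 X3.09 Y10.19
G1 X3.31 Y6.30
G1 X5.97 Y3.46
G1 X9.83 Y2.99
G1 X13.09 Y5.13
G1 X14.23 Y8.85
; layer 3
G0 Z12.93
G0 X12.80 Y8.77
G1 X11.65 Y11.46
G1 X9.05 Y12.78
G1 X6.21 Y12.11
G1 X4.45 Y9.78
G1 X4.61 Y6.86
G1 X6.61 Y4.73
G1 X9.51 Y4.38
G1 X11.95 Y5.98
G1 X12.80 Y8.77
; layer 4
G0 Z17.23
G0 X11.38 Y8.70
G1 X10.62 Y10.49
G1 X8.88 Y11.37
G1 X6.98 Y10.92
G1 X5.82 Y9.37
G1 X5.92 Y7.42
G1 X7.25 Y6.00
G1 X9.19 Y5.77
G1 X10.82 Y6.83
G1 X11.38 Y8.70
; layer 5
G0 Z21.54
G0 X9.96 Y8.62
G1 X9.58 Y9.51
G1 X8.71 Y9.95
G1 X7.76 Y9.73
G1 X7.18 Y8.95
G1 X7.23 Y7.98
G1 X7.90 Y7.27
G1 X8.86 Y7.15
G1 X9.68 Y7.69
G1 X9.96 Y8.62
M2 ; end

The solid is a regular 9-sided pyramid, base circumscribed radius ≈ 8.54 mm, apex at z ≈ 25.9 mm. Slicing at Δz = 4.31 mm — 6 equal slices spanning the solid's height, so layer i sits at z = i·h/6 — gives 5 non-empty perimeters. Each is a 9-segment closed polygon; G0 lifts to the layer z and rapids to the start vertex, then G1 traces the edges. The cross-section shrinks linearly with z (the slice at the apex is degenerate and omitted).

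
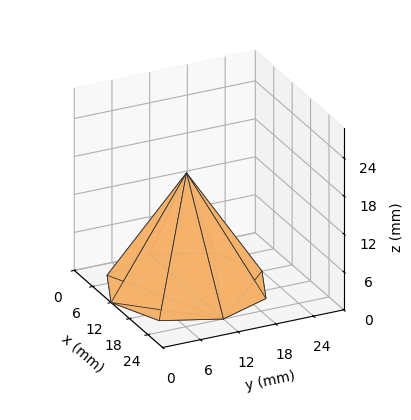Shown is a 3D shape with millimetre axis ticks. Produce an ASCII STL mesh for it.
Reading the render: the shape is a regular 8-sided pyramid, base circumscribed radius ≈ 12 mm, apex at z ≈ 18 mm (dimensions read to the nearest mm from the axis ticks). For the STL, each face is triangulated and given an outward normal.

solid part
  facet normal 0.0000 0.0000 -1.0000
    outer loop
      vertex 12.00 24.00 0.00
      vertex 20.49 20.49 0.00
      vertex 24.00 12.00 0.00
    endloop
  endfacet
  facet normal 0.0000 0.0000 -1.0000
    outer loop
      vertex 3.51 20.49 0.00
      vertex 12.00 24.00 0.00
      vertex 24.00 12.00 0.00
    endloop
  endfacet
  facet normal 0.0000 0.0000 -1.0000
    outer loop
      vertex 0.00 12.00 0.00
      vertex 3.51 20.49 0.00
      vertex 24.00 12.00 0.00
    endloop
  endfacet
  facet normal 0.0000 0.0000 -1.0000
    outer loop
      vertex 3.51 3.51 0.00
      vertex 0.00 12.00 0.00
      vertex 24.00 12.00 0.00
    endloop
  endfacet
  facet normal 0.0000 0.0000 -1.0000
    outer loop
      vertex 12.00 0.00 0.00
      vertex 3.51 3.51 0.00
      vertex 24.00 12.00 0.00
    endloop
  endfacet
  facet normal 0.0000 0.0000 -1.0000
    outer loop
      vertex 20.49 3.51 0.00
      vertex 12.00 0.00 0.00
      vertex 24.00 12.00 0.00
    endloop
  endfacet
  facet normal 0.7868 0.3253 0.5245
    outer loop
      vertex 24.00 12.00 0.00
      vertex 20.49 20.49 0.00
      vertex 12.00 12.00 18.00
    endloop
  endfacet
  facet normal 0.3253 0.7868 0.5245
    outer loop
      vertex 20.49 20.49 0.00
      vertex 12.00 24.00 0.00
      vertex 12.00 12.00 18.00
    endloop
  endfacet
  facet normal -0.3253 0.7868 0.5245
    outer loop
      vertex 12.00 24.00 0.00
      vertex 3.51 20.49 0.00
      vertex 12.00 12.00 18.00
    endloop
  endfacet
  facet normal -0.7868 0.3253 0.5245
    outer loop
      vertex 3.51 20.49 0.00
      vertex 0.00 12.00 0.00
      vertex 12.00 12.00 18.00
    endloop
  endfacet
  facet normal -0.7868 -0.3253 0.5245
    outer loop
      vertex 0.00 12.00 0.00
      vertex 3.51 3.51 0.00
      vertex 12.00 12.00 18.00
    endloop
  endfacet
  facet normal -0.3253 -0.7868 0.5245
    outer loop
      vertex 3.51 3.51 0.00
      vertex 12.00 0.00 0.00
      vertex 12.00 12.00 18.00
    endloop
  endfacet
  facet normal 0.3253 -0.7868 0.5245
    outer loop
      vertex 12.00 0.00 0.00
      vertex 20.49 3.51 0.00
      vertex 12.00 12.00 18.00
    endloop
  endfacet
  facet normal 0.7868 -0.3253 0.5245
    outer loop
      vertex 20.49 3.51 0.00
      vertex 24.00 12.00 0.00
      vertex 12.00 12.00 18.00
    endloop
  endfacet
endsolid part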